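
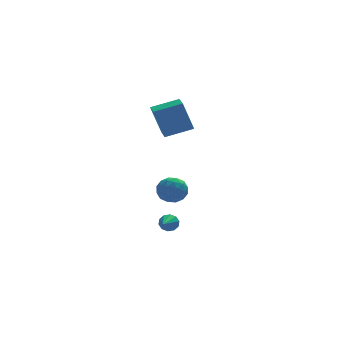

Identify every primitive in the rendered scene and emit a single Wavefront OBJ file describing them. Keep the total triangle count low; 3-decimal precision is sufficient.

v -2.624 -1.981 2.758
v -3.198 -1.834 4.574
v -2.518 -0.898 2.704
v -3.092 -0.751 4.52
v -1.068 -2.109 3.26
v -1.642 -1.962 5.076
v -0.962 -1.026 3.206
v -1.536 -0.879 5.022
v -2.88 -1.25 -1.612
v -2.215 -0.697 -1.314
v -2.005 -2.423 -1.386
v -1.34 -1.87 -1.088
v -2.099 -1.982 -0.59
v -2.639 -1.258 -0.729
v -1.581 -1.862 -1.971
v -2.121 -1.138 -2.11
v -1.412 -1.075 -1.536
v -1.732 -1.149 -0.683
v -2.488 -1.971 -2.017
v -2.808 -2.045 -1.164
v -2.624 -0.871 -1.483
v -1.596 -2.249 -1.217
v -2.042 -2.315 -0.924
v -1.651 -1.99 -0.749
v -2.874 -1.2 -1.139
v -2.483 -0.875 -0.964
v -2.414 -1.631 -0.538
v -1.737 -2.245 -1.736
v -1.346 -1.92 -1.561
v -2.569 -1.13 -1.951
v -2.178 -0.805 -1.776
v -1.806 -1.489 -2.162
v -1.761 -0.768 -1.439
v -1.247 -1.457 -1.306
v -1.389 -1.453 -1.825
v -1.707 -1.027 -1.907
v -1.949 -0.811 -0.937
v -1.435 -1.501 -0.804
v -1.881 -1.567 -0.511
v -2.199 -1.141 -0.593
v -1.478 -1.034 -1.067
v -2.785 -1.619 -1.896
v -2.271 -2.309 -1.763
v -2.021 -1.979 -2.107
v -2.339 -1.553 -2.189
v -2.973 -1.663 -1.394
v -2.459 -2.352 -1.261
v -2.513 -2.093 -0.793
v -2.831 -1.667 -0.875
v -2.742 -2.086 -1.633
v -2.622 -2.818 -3.198
v -2.416 -3.11 -3.642
v -3.258 -4.022 -2.702
v -2.179 -3.127 -3.382
v -2.112 -3.026 -3.051
v -2.24 -2.846 -2.776
v -2.513 -2.655 -2.663
v -2.828 -2.526 -2.754
v -3.064 -2.508 -3.015
v -3.131 -2.609 -3.346
v -3.004 -2.79 -3.62
v -2.731 -2.981 -3.734
f 2 4 1
f 5 2 1
f 1 4 3
f 3 5 1
f 2 8 4
f 6 2 5
f 6 8 2
f 4 8 3
f 7 5 3
f 3 8 7
f 7 6 5
f 8 6 7
f 9 46 25
f 46 20 49
f 25 49 14
f 46 49 25
f 9 25 21
f 25 14 26
f 21 26 10
f 25 26 21
f 9 21 30
f 21 10 31
f 30 31 16
f 21 31 30
f 9 30 42
f 30 16 45
f 42 45 19
f 30 45 42
f 9 42 46
f 42 19 50
f 46 50 20
f 42 50 46
f 10 26 37
f 26 14 40
f 37 40 18
f 26 40 37
f 14 49 27
f 49 20 48
f 27 48 13
f 49 48 27
f 20 50 47
f 50 19 43
f 47 43 11
f 50 43 47
f 19 45 44
f 45 16 32
f 44 32 15
f 45 32 44
f 16 31 36
f 31 10 33
f 36 33 17
f 31 33 36
f 12 38 24
f 38 18 39
f 24 39 13
f 38 39 24
f 12 24 22
f 24 13 23
f 22 23 11
f 24 23 22
f 12 22 29
f 22 11 28
f 29 28 15
f 22 28 29
f 12 29 34
f 29 15 35
f 34 35 17
f 29 35 34
f 12 34 38
f 34 17 41
f 38 41 18
f 34 41 38
f 13 39 27
f 39 18 40
f 27 40 14
f 39 40 27
f 11 23 47
f 23 13 48
f 47 48 20
f 23 48 47
f 15 28 44
f 28 11 43
f 44 43 19
f 28 43 44
f 17 35 36
f 35 15 32
f 36 32 16
f 35 32 36
f 18 41 37
f 41 17 33
f 37 33 10
f 41 33 37
f 52 51 54
f 52 54 53
f 54 51 55
f 54 55 53
f 55 51 56
f 55 56 53
f 56 51 57
f 56 57 53
f 57 51 58
f 57 58 53
f 58 51 59
f 58 59 53
f 59 51 60
f 59 60 53
f 60 51 61
f 60 61 53
f 61 51 62
f 61 62 53
f 62 51 52
f 62 52 53



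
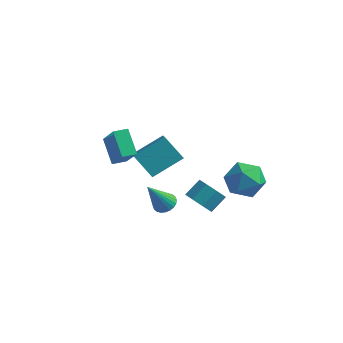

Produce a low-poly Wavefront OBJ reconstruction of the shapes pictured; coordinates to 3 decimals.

v -3.422 -1.377 2.383
v -2.435 -2.077 3.756
v -2.921 -0.741 2.347
v -1.933 -1.442 3.719
v -2.487 -2.178 1.301
v -1.499 -2.879 2.673
v -1.985 -1.543 1.264
v -0.998 -2.243 2.637
v 2.271 4.561 -1.997
v 3.338 4.036 -2.387
v 1.462 2.724 -1.733
v 2.529 2.199 -2.123
v 2.492 2.799 -1.026
v 2.992 3.934 -1.189
v 1.808 2.826 -2.931
v 2.308 3.961 -3.094
v 3.051 2.963 -2.964
v 3.474 2.947 -1.787
v 1.326 3.813 -2.333
v 1.749 3.797 -1.156
v 0.074 2.575 -4.265
v 0.955 2.277 -4.402
v 1.367 3.147 -3.653
v 0.486 3.445 -3.515
v 0.757 2.78 -4.877
v 1.168 3.65 -4.128
v 0.159 3.162 -4.994
v 0.57 4.033 -4.244
v -0.489 3.201 -4.683
v -0.077 4.071 -3.933
v -0.807 2.873 -4.127
v -0.395 3.743 -3.378
v -0.608 2.37 -3.652
v -0.197 3.24 -2.903
v -0.01 1.987 -3.536
v 0.401 2.858 -2.786
v 0.637 1.949 -3.847
v 1.049 2.819 -3.097
v -1.374 1.468 -3.994
v -0.715 1.238 -3.935
v -1.886 0.472 -2.146
v -0.7 1.476 -3.802
v -0.788 1.713 -3.699
v -0.965 1.913 -3.64
v -1.204 2.045 -3.636
v -1.469 2.089 -3.685
v -1.72 2.038 -3.782
v -1.917 1.901 -3.911
v -2.032 1.698 -4.052
v -2.047 1.459 -4.185
v -1.959 1.222 -4.288
v -1.783 1.023 -4.347
v -1.543 0.891 -4.352
v -1.279 0.847 -4.302
v -1.028 0.897 -4.205
v -0.83 1.034 -4.076
v -4.665 3.95 -2.807
v -3.898 2.692 -1.845
v -3.514 5.397 -1.831
v -2.747 4.138 -0.87
v -3.433 3.782 -4.01
v -2.666 2.523 -3.049
v -2.282 5.228 -3.035
v -1.515 3.97 -2.073
f 2 4 1
f 5 2 1
f 1 4 3
f 3 5 1
f 2 8 4
f 6 2 5
f 6 8 2
f 4 8 3
f 7 5 3
f 3 8 7
f 7 6 5
f 8 6 7
f 9 20 14
f 9 14 10
f 9 10 16
f 9 16 19
f 9 19 20
f 10 14 18
f 14 20 13
f 20 19 11
f 19 16 15
f 16 10 17
f 12 18 13
f 12 13 11
f 12 11 15
f 12 15 17
f 12 17 18
f 13 18 14
f 11 13 20
f 15 11 19
f 17 15 16
f 18 17 10
f 22 21 25
f 22 25 23
f 23 25 26
f 23 26 24
f 25 21 27
f 25 27 26
f 26 27 28
f 26 28 24
f 27 21 29
f 27 29 28
f 28 29 30
f 28 30 24
f 29 21 31
f 29 31 30
f 30 31 32
f 30 32 24
f 31 21 33
f 31 33 32
f 32 33 34
f 32 34 24
f 33 21 35
f 33 35 34
f 34 35 36
f 34 36 24
f 35 21 37
f 35 37 36
f 36 37 38
f 36 38 24
f 37 21 22
f 37 22 38
f 38 22 23
f 38 23 24
f 40 39 42
f 40 42 41
f 42 39 43
f 42 43 41
f 43 39 44
f 43 44 41
f 44 39 45
f 44 45 41
f 45 39 46
f 45 46 41
f 46 39 47
f 46 47 41
f 47 39 48
f 47 48 41
f 48 39 49
f 48 49 41
f 49 39 50
f 49 50 41
f 50 39 51
f 50 51 41
f 51 39 52
f 51 52 41
f 52 39 53
f 52 53 41
f 53 39 54
f 53 54 41
f 54 39 55
f 54 55 41
f 55 39 56
f 55 56 41
f 56 39 40
f 56 40 41
f 58 60 57
f 61 58 57
f 57 60 59
f 59 61 57
f 58 64 60
f 62 58 61
f 62 64 58
f 60 64 59
f 63 61 59
f 59 64 63
f 63 62 61
f 64 62 63



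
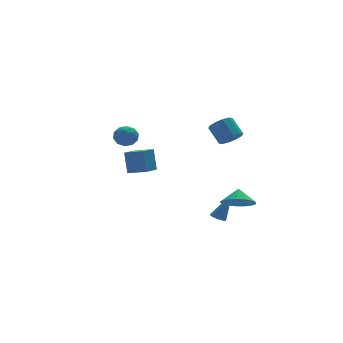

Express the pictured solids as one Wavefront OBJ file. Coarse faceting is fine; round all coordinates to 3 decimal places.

v 0.595 -3.91 3.397
v 0.931 -4.367 3.947
v 0.721 -3.407 4.873
v 0.385 -2.95 4.323
v 1.281 -4.094 3.743
v 1.071 -3.134 4.669
v 1.369 -3.751 3.408
v 1.159 -2.791 4.333
v 1.161 -3.468 3.068
v 0.951 -2.508 3.994
v 0.737 -3.354 2.854
v 0.527 -2.395 3.78
v 0.259 -3.453 2.847
v 0.049 -2.493 3.773
v -0.091 -3.726 3.051
v -0.301 -2.766 3.977
v -0.179 -4.069 3.387
v -0.389 -3.109 4.312
v 0.029 -4.352 3.726
v -0.181 -3.392 4.652
v 0.453 -4.465 3.94
v 0.243 -3.506 4.866
v 1.314 -3.506 -2.179
v 2.265 -3.385 -2.678
v 1.666 -2.894 -1.361
v 1.982 -2.989 -2.852
v 1.547 -2.712 -2.873
v 1.058 -2.616 -2.734
v 0.628 -2.724 -2.469
v 0.355 -3.011 -2.136
v 0.302 -3.412 -1.814
v 0.481 -3.834 -1.575
v 0.851 -4.181 -1.475
v 1.327 -4.373 -1.535
v 1.8 -4.367 -1.744
v 2.162 -4.163 -2.051
v 2.329 -3.809 -2.389
v 1.571 -0.444 -4.872
v 2.035 -0.322 -5.122
v 2.549 -0.416 -3.048
v 1.821 0.014 -5.013
v 1.461 0.083 -4.821
v 1.166 -0.157 -4.659
v 1.108 -0.565 -4.622
v 1.322 -0.901 -4.732
v 1.682 -0.97 -4.923
v 1.977 -0.73 -5.085
v -3.901 -2.01 0.823
v -3.837 -1.452 2.246
v -4.745 -1.164 0.53
v -4.681 -0.606 1.953
v -2.819 -1.074 0.407
v -2.755 -0.516 1.83
v -3.663 -0.228 0.114
v -3.599 0.33 1.537
v -3.503 3.49 1.61
v -2.988 4.142 1.596
v -2.512 2.698 1.164
v -1.997 3.35 1.15
v -2.263 3.045 1.876
v -2.874 3.535 2.152
v -2.626 3.305 0.608
v -3.237 3.795 0.884
v -2.446 4.027 0.977
v -2.221 3.867 1.76
v -3.279 2.973 1
v -3.054 2.813 1.783
v -3.332 3.886 1.642
v -2.168 2.954 1.118
v -2.324 2.776 1.545
v -2.021 3.159 1.537
v -3.265 3.529 1.969
v -2.963 3.912 1.96
v -2.537 3.268 2.125
v -2.537 2.928 0.8
v -2.235 3.311 0.791
v -3.479 3.681 1.223
v -3.176 4.064 1.215
v -2.963 3.572 0.635
v -2.711 4.201 1.27
v -2.129 3.736 1.008
v -2.498 3.709 0.689
v -2.858 3.997 0.851
v -2.579 4.107 1.73
v -1.997 3.641 1.468
v -2.153 3.463 1.895
v -2.512 3.75 2.057
v -2.26 4.04 1.367
v -3.503 3.199 1.292
v -2.921 2.733 1.03
v -2.988 3.09 0.703
v -3.347 3.377 0.865
v -3.371 3.104 1.752
v -2.789 2.639 1.49
v -2.642 2.843 1.909
v -3.002 3.131 2.071
v -3.24 2.8 1.393
f 2 1 5
f 2 5 3
f 3 5 6
f 3 6 4
f 5 1 7
f 5 7 6
f 6 7 8
f 6 8 4
f 7 1 9
f 7 9 8
f 8 9 10
f 8 10 4
f 9 1 11
f 9 11 10
f 10 11 12
f 10 12 4
f 11 1 13
f 11 13 12
f 12 13 14
f 12 14 4
f 13 1 15
f 13 15 14
f 14 15 16
f 14 16 4
f 15 1 17
f 15 17 16
f 16 17 18
f 16 18 4
f 17 1 19
f 17 19 18
f 18 19 20
f 18 20 4
f 19 1 21
f 19 21 20
f 20 21 22
f 20 22 4
f 21 1 2
f 21 2 22
f 22 2 3
f 22 3 4
f 24 23 26
f 24 26 25
f 26 23 27
f 26 27 25
f 27 23 28
f 27 28 25
f 28 23 29
f 28 29 25
f 29 23 30
f 29 30 25
f 30 23 31
f 30 31 25
f 31 23 32
f 31 32 25
f 32 23 33
f 32 33 25
f 33 23 34
f 33 34 25
f 34 23 35
f 34 35 25
f 35 23 36
f 35 36 25
f 36 23 37
f 36 37 25
f 37 23 24
f 37 24 25
f 39 38 41
f 39 41 40
f 41 38 42
f 41 42 40
f 42 38 43
f 42 43 40
f 43 38 44
f 43 44 40
f 44 38 45
f 44 45 40
f 45 38 46
f 45 46 40
f 46 38 47
f 46 47 40
f 47 38 39
f 47 39 40
f 49 51 48
f 52 49 48
f 48 51 50
f 50 52 48
f 49 55 51
f 53 49 52
f 53 55 49
f 51 55 50
f 54 52 50
f 50 55 54
f 54 53 52
f 55 53 54
f 56 93 72
f 93 67 96
f 72 96 61
f 93 96 72
f 56 72 68
f 72 61 73
f 68 73 57
f 72 73 68
f 56 68 77
f 68 57 78
f 77 78 63
f 68 78 77
f 56 77 89
f 77 63 92
f 89 92 66
f 77 92 89
f 56 89 93
f 89 66 97
f 93 97 67
f 89 97 93
f 57 73 84
f 73 61 87
f 84 87 65
f 73 87 84
f 61 96 74
f 96 67 95
f 74 95 60
f 96 95 74
f 67 97 94
f 97 66 90
f 94 90 58
f 97 90 94
f 66 92 91
f 92 63 79
f 91 79 62
f 92 79 91
f 63 78 83
f 78 57 80
f 83 80 64
f 78 80 83
f 59 85 71
f 85 65 86
f 71 86 60
f 85 86 71
f 59 71 69
f 71 60 70
f 69 70 58
f 71 70 69
f 59 69 76
f 69 58 75
f 76 75 62
f 69 75 76
f 59 76 81
f 76 62 82
f 81 82 64
f 76 82 81
f 59 81 85
f 81 64 88
f 85 88 65
f 81 88 85
f 60 86 74
f 86 65 87
f 74 87 61
f 86 87 74
f 58 70 94
f 70 60 95
f 94 95 67
f 70 95 94
f 62 75 91
f 75 58 90
f 91 90 66
f 75 90 91
f 64 82 83
f 82 62 79
f 83 79 63
f 82 79 83
f 65 88 84
f 88 64 80
f 84 80 57
f 88 80 84



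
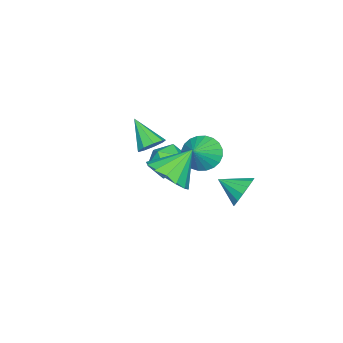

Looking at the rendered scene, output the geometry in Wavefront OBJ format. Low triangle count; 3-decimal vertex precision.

v -2.447 -0.56 -2.406
v -1.903 -0.851 -3.116
v -1.393 -0.52 -1.614
v -1.886 -0.487 -3.157
v -1.955 -0.134 -3.084
v -2.098 0.154 -2.908
v -2.295 0.333 -2.655
v -2.515 0.376 -2.365
v -2.724 0.277 -2.081
v -2.892 0.05 -1.846
v -2.992 -0.27 -1.697
v -3.009 -0.634 -1.656
v -2.94 -0.987 -1.729
v -2.797 -1.275 -1.905
v -2.6 -1.454 -2.158
v -2.38 -1.497 -2.448
v -2.17 -1.397 -2.732
v -2.003 -1.17 -2.966
v 3.007 0.269 -0.053
v 3.754 0.053 0.696
v 2.053 0.951 1.093
v 3.885 0.561 0.503
v 3.781 0.99 0.161
v 3.47 1.227 -0.238
v 3.034 1.207 -0.588
v 2.591 0.935 -0.795
v 2.26 0.485 -0.803
v 2.128 -0.023 -0.61
v 2.232 -0.453 -0.268
v 2.544 -0.689 0.131
v 2.979 -0.669 0.481
v 3.422 -0.397 0.688
v -0.899 2.027 -3.132
v -0.51 2.361 -2.454
v -0.821 0.873 -2.608
v -0.939 2.376 -2.358
v -1.357 2.297 -2.469
v -1.653 2.146 -2.758
v -1.746 1.963 -3.147
v -1.613 1.797 -3.532
v -1.288 1.693 -3.81
v -0.859 1.678 -3.906
v -0.441 1.757 -3.795
v -0.145 1.908 -3.506
v -0.051 2.091 -3.117
v -0.185 2.257 -2.732
v -2.763 -1.303 -3.063
v -1.866 -1.167 -3.455
v -2.434 -2.853 -2.845
v -1.537 -2.717 -3.237
v -1.756 -2.325 -2.356
v -1.96 -1.367 -2.491
v -2.34 -2.653 -3.809
v -2.544 -1.695 -3.944
v -1.604 -2.002 -3.915
v -1.244 -1.799 -3.018
v -3.056 -2.221 -3.282
v -2.696 -2.018 -2.385
v -1.083 -2.305 -1.574
v -0.46 -2.37 -1.308
v -1.657 -3.375 -0.486
v -0.69 -2.027 -1.093
v -1.104 -1.815 -1.103
v -1.508 -1.832 -1.333
v -1.713 -2.071 -1.676
v -1.623 -2.419 -1.971
v -1.281 -2.714 -2.08
v -0.846 -2.818 -1.953
v -0.522 -2.682 -1.648
f 2 1 4
f 2 4 3
f 4 1 5
f 4 5 3
f 5 1 6
f 5 6 3
f 6 1 7
f 6 7 3
f 7 1 8
f 7 8 3
f 8 1 9
f 8 9 3
f 9 1 10
f 9 10 3
f 10 1 11
f 10 11 3
f 11 1 12
f 11 12 3
f 12 1 13
f 12 13 3
f 13 1 14
f 13 14 3
f 14 1 15
f 14 15 3
f 15 1 16
f 15 16 3
f 16 1 17
f 16 17 3
f 17 1 18
f 17 18 3
f 18 1 2
f 18 2 3
f 20 19 22
f 20 22 21
f 22 19 23
f 22 23 21
f 23 19 24
f 23 24 21
f 24 19 25
f 24 25 21
f 25 19 26
f 25 26 21
f 26 19 27
f 26 27 21
f 27 19 28
f 27 28 21
f 28 19 29
f 28 29 21
f 29 19 30
f 29 30 21
f 30 19 31
f 30 31 21
f 31 19 32
f 31 32 21
f 32 19 20
f 32 20 21
f 34 33 36
f 34 36 35
f 36 33 37
f 36 37 35
f 37 33 38
f 37 38 35
f 38 33 39
f 38 39 35
f 39 33 40
f 39 40 35
f 40 33 41
f 40 41 35
f 41 33 42
f 41 42 35
f 42 33 43
f 42 43 35
f 43 33 44
f 43 44 35
f 44 33 45
f 44 45 35
f 45 33 46
f 45 46 35
f 46 33 34
f 46 34 35
f 47 58 52
f 47 52 48
f 47 48 54
f 47 54 57
f 47 57 58
f 48 52 56
f 52 58 51
f 58 57 49
f 57 54 53
f 54 48 55
f 50 56 51
f 50 51 49
f 50 49 53
f 50 53 55
f 50 55 56
f 51 56 52
f 49 51 58
f 53 49 57
f 55 53 54
f 56 55 48
f 60 59 62
f 60 62 61
f 62 59 63
f 62 63 61
f 63 59 64
f 63 64 61
f 64 59 65
f 64 65 61
f 65 59 66
f 65 66 61
f 66 59 67
f 66 67 61
f 67 59 68
f 67 68 61
f 68 59 69
f 68 69 61
f 69 59 60
f 69 60 61



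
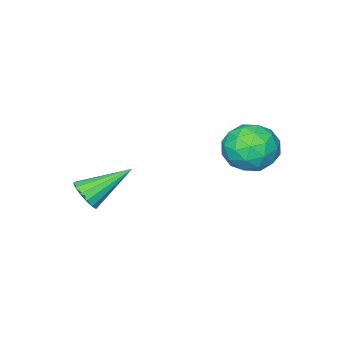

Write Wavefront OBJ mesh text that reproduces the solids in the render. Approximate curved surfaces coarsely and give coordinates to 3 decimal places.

v -1.531 1.24 -1.589
v -0.765 1.239 -0.681
v -0.975 -0.539 -2.059
v -0.209 -0.54 -1.151
v -1.379 -0.564 -0.942
v -1.722 0.536 -0.651
v -0.018 0.164 -2.089
v -0.361 1.264 -1.798
v 0.17 0.574 -0.99
v -0.671 0.124 -0.281
v -1.069 0.576 -2.459
v -1.91 0.126 -1.75
v -1.197 1.396 -1.094
v -0.543 -0.696 -1.646
v -1.231 -0.71 -1.523
v -0.78 -0.71 -0.99
v -1.759 0.982 -1.076
v -1.309 0.982 -0.542
v -1.67 -0.078 -0.696
v -0.431 -0.282 -2.198
v 0.019 -0.282 -1.664
v -0.96 1.41 -1.75
v -0.509 1.41 -1.217
v -0.07 0.778 -2.044
v -0.197 1.005 -0.741
v 0.13 -0.041 -1.018
v 0.242 0.373 -1.569
v 0.04 1.019 -1.398
v -0.691 0.74 -0.325
v -0.364 -0.306 -0.601
v -1.052 -0.32 -0.478
v -1.253 0.327 -0.307
v -0.141 0.349 -0.506
v -1.376 1.006 -2.139
v -1.049 -0.04 -2.415
v -0.487 0.373 -2.433
v -0.688 1.02 -2.262
v -1.87 0.741 -1.722
v -1.543 -0.305 -1.999
v -1.78 -0.319 -1.342
v -1.982 0.327 -1.171
v -1.599 0.351 -2.234
v 3.443 -4.175 -4.308
v 3.895 -4.204 -3.672
v 1.817 -3.325 -3.112
v 3.966 -3.841 -3.834
v 3.896 -3.568 -4.123
v 3.706 -3.457 -4.461
v 3.445 -3.538 -4.758
v 3.184 -3.791 -4.934
v 2.992 -4.146 -4.943
v 2.921 -4.509 -4.781
v 2.99 -4.782 -4.492
v 3.181 -4.893 -4.154
v 3.441 -4.812 -3.857
v 3.703 -4.56 -3.681
f 1 38 17
f 38 12 41
f 17 41 6
f 38 41 17
f 1 17 13
f 17 6 18
f 13 18 2
f 17 18 13
f 1 13 22
f 13 2 23
f 22 23 8
f 13 23 22
f 1 22 34
f 22 8 37
f 34 37 11
f 22 37 34
f 1 34 38
f 34 11 42
f 38 42 12
f 34 42 38
f 2 18 29
f 18 6 32
f 29 32 10
f 18 32 29
f 6 41 19
f 41 12 40
f 19 40 5
f 41 40 19
f 12 42 39
f 42 11 35
f 39 35 3
f 42 35 39
f 11 37 36
f 37 8 24
f 36 24 7
f 37 24 36
f 8 23 28
f 23 2 25
f 28 25 9
f 23 25 28
f 4 30 16
f 30 10 31
f 16 31 5
f 30 31 16
f 4 16 14
f 16 5 15
f 14 15 3
f 16 15 14
f 4 14 21
f 14 3 20
f 21 20 7
f 14 20 21
f 4 21 26
f 21 7 27
f 26 27 9
f 21 27 26
f 4 26 30
f 26 9 33
f 30 33 10
f 26 33 30
f 5 31 19
f 31 10 32
f 19 32 6
f 31 32 19
f 3 15 39
f 15 5 40
f 39 40 12
f 15 40 39
f 7 20 36
f 20 3 35
f 36 35 11
f 20 35 36
f 9 27 28
f 27 7 24
f 28 24 8
f 27 24 28
f 10 33 29
f 33 9 25
f 29 25 2
f 33 25 29
f 44 43 46
f 44 46 45
f 46 43 47
f 46 47 45
f 47 43 48
f 47 48 45
f 48 43 49
f 48 49 45
f 49 43 50
f 49 50 45
f 50 43 51
f 50 51 45
f 51 43 52
f 51 52 45
f 52 43 53
f 52 53 45
f 53 43 54
f 53 54 45
f 54 43 55
f 54 55 45
f 55 43 56
f 55 56 45
f 56 43 44
f 56 44 45



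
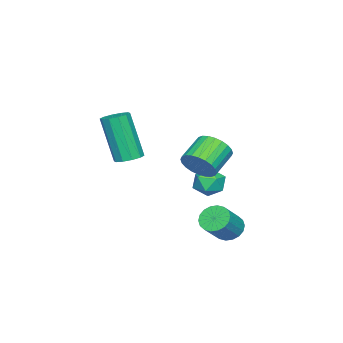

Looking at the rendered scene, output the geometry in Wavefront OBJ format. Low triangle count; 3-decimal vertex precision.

v 2.185 2.535 1.895
v 2.494 2.949 2.352
v 1.504 3.079 2.903
v 1.195 2.665 2.445
v 2.414 3.126 2.166
v 1.424 3.256 2.717
v 2.299 3.214 1.939
v 1.309 3.344 2.49
v 2.167 3.198 1.705
v 1.177 3.328 2.256
v 2.037 3.081 1.5
v 1.048 3.212 2.051
v 1.93 2.882 1.355
v 0.941 3.012 1.906
v 1.862 2.629 1.292
v 0.872 2.759 1.843
v 1.843 2.362 1.321
v 0.853 2.492 1.872
v 1.876 2.121 1.437
v 0.886 2.251 1.988
v 1.956 1.944 1.623
v 0.966 2.074 2.174
v 2.071 1.856 1.85
v 1.081 1.986 2.401
v 2.203 1.872 2.084
v 1.213 2.002 2.635
v 2.332 1.988 2.289
v 1.343 2.119 2.84
v 2.439 2.188 2.434
v 1.45 2.318 2.985
v 2.508 2.441 2.497
v 1.518 2.571 3.048
v 2.527 2.708 2.468
v 1.537 2.838 3.019
v 0.277 2.786 -1.848
v 0.536 2.371 -2.195
v 1.443 2.239 -1.359
v 1.183 2.654 -1.012
v 0.648 2.598 -2.28
v 1.554 2.466 -1.444
v 0.686 2.863 -2.28
v 1.593 2.73 -1.444
v 0.643 3.112 -2.194
v 1.55 2.979 -1.358
v 0.528 3.297 -2.039
v 1.434 3.164 -1.203
v 0.363 3.38 -1.847
v 1.269 3.247 -1.011
v 0.181 3.346 -1.655
v 1.087 3.213 -0.819
v 0.017 3.201 -1.501
v 0.924 3.069 -0.665
v -0.094 2.974 -1.416
v 0.812 2.842 -0.58
v -0.133 2.71 -1.416
v 0.774 2.577 -0.58
v -0.09 2.461 -1.502
v 0.817 2.328 -0.666
v 0.026 2.276 -1.657
v 0.932 2.143 -0.821
v 0.191 2.193 -1.849
v 1.097 2.06 -1.013
v 0.373 2.227 -2.041
v 1.279 2.094 -1.205
v -0.148 -1.368 0.52
v 0.341 -1.635 0.474
v 0.158 -2.3 2.394
v -0.332 -2.032 2.44
v 0.405 -1.316 0.591
v 0.222 -1.98 2.511
v 0.257 -1.016 0.68
v 0.074 -1.68 2.6
v -0.046 -0.851 0.709
v -0.229 -1.515 2.629
v -0.388 -0.883 0.665
v -0.571 -1.547 2.585
v -0.638 -1.1 0.566
v -0.821 -1.765 2.486
v -0.702 -1.42 0.449
v -0.885 -2.084 2.369
v -0.554 -1.72 0.36
v -0.737 -2.384 2.28
v -0.251 -1.885 0.331
v -0.434 -2.549 2.251
v 0.091 -1.853 0.375
v -0.092 -2.517 2.295
v -2.277 1.077 -0.893
v -1.95 0.794 -1.435
v -3.19 0.466 -1.125
v -2.863 0.183 -1.667
v -2.661 0.03 -1.021
v -2.097 0.408 -0.877
v -3.043 0.852 -1.683
v -2.479 1.23 -1.539
v -2.423 0.654 -1.923
v -2.187 0.146 -1.514
v -2.953 1.114 -1.046
v -2.717 0.606 -0.637
f 2 1 5
f 2 5 3
f 3 5 6
f 3 6 4
f 5 1 7
f 5 7 6
f 6 7 8
f 6 8 4
f 7 1 9
f 7 9 8
f 8 9 10
f 8 10 4
f 9 1 11
f 9 11 10
f 10 11 12
f 10 12 4
f 11 1 13
f 11 13 12
f 12 13 14
f 12 14 4
f 13 1 15
f 13 15 14
f 14 15 16
f 14 16 4
f 15 1 17
f 15 17 16
f 16 17 18
f 16 18 4
f 17 1 19
f 17 19 18
f 18 19 20
f 18 20 4
f 19 1 21
f 19 21 20
f 20 21 22
f 20 22 4
f 21 1 23
f 21 23 22
f 22 23 24
f 22 24 4
f 23 1 25
f 23 25 24
f 24 25 26
f 24 26 4
f 25 1 27
f 25 27 26
f 26 27 28
f 26 28 4
f 27 1 29
f 27 29 28
f 28 29 30
f 28 30 4
f 29 1 31
f 29 31 30
f 30 31 32
f 30 32 4
f 31 1 33
f 31 33 32
f 32 33 34
f 32 34 4
f 33 1 2
f 33 2 34
f 34 2 3
f 34 3 4
f 36 35 39
f 36 39 37
f 37 39 40
f 37 40 38
f 39 35 41
f 39 41 40
f 40 41 42
f 40 42 38
f 41 35 43
f 41 43 42
f 42 43 44
f 42 44 38
f 43 35 45
f 43 45 44
f 44 45 46
f 44 46 38
f 45 35 47
f 45 47 46
f 46 47 48
f 46 48 38
f 47 35 49
f 47 49 48
f 48 49 50
f 48 50 38
f 49 35 51
f 49 51 50
f 50 51 52
f 50 52 38
f 51 35 53
f 51 53 52
f 52 53 54
f 52 54 38
f 53 35 55
f 53 55 54
f 54 55 56
f 54 56 38
f 55 35 57
f 55 57 56
f 56 57 58
f 56 58 38
f 57 35 59
f 57 59 58
f 58 59 60
f 58 60 38
f 59 35 61
f 59 61 60
f 60 61 62
f 60 62 38
f 61 35 63
f 61 63 62
f 62 63 64
f 62 64 38
f 63 35 36
f 63 36 64
f 64 36 37
f 64 37 38
f 66 65 69
f 66 69 67
f 67 69 70
f 67 70 68
f 69 65 71
f 69 71 70
f 70 71 72
f 70 72 68
f 71 65 73
f 71 73 72
f 72 73 74
f 72 74 68
f 73 65 75
f 73 75 74
f 74 75 76
f 74 76 68
f 75 65 77
f 75 77 76
f 76 77 78
f 76 78 68
f 77 65 79
f 77 79 78
f 78 79 80
f 78 80 68
f 79 65 81
f 79 81 80
f 80 81 82
f 80 82 68
f 81 65 83
f 81 83 82
f 82 83 84
f 82 84 68
f 83 65 85
f 83 85 84
f 84 85 86
f 84 86 68
f 85 65 66
f 85 66 86
f 86 66 67
f 86 67 68
f 87 98 92
f 87 92 88
f 87 88 94
f 87 94 97
f 87 97 98
f 88 92 96
f 92 98 91
f 98 97 89
f 97 94 93
f 94 88 95
f 90 96 91
f 90 91 89
f 90 89 93
f 90 93 95
f 90 95 96
f 91 96 92
f 89 91 98
f 93 89 97
f 95 93 94
f 96 95 88



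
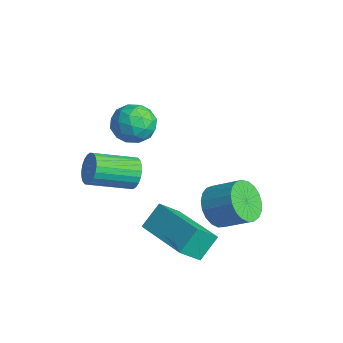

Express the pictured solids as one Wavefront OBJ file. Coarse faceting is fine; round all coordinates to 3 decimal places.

v -0.112 1.285 0.251
v 0.105 1.028 -0.328
v -0.192 -0.522 0.249
v -0.408 -0.265 0.829
v 0.327 1.037 -0.19
v 0.03 -0.513 0.387
v 0.482 1.083 0.015
v 0.185 -0.466 0.592
v 0.547 1.161 0.256
v 0.25 -0.389 0.833
v 0.511 1.257 0.497
v 0.215 -0.293 1.074
v 0.381 1.358 0.7
v 0.084 -0.192 1.277
v 0.176 1.447 0.835
v -0.121 -0.103 1.412
v -0.073 1.512 0.881
v -0.37 -0.038 1.458
v -0.328 1.542 0.831
v -0.625 -0.008 1.408
v -0.55 1.533 0.693
v -0.847 -0.017 1.27
v -0.705 1.486 0.488
v -1.002 -0.063 1.065
v -0.77 1.409 0.247
v -1.067 -0.141 0.824
v -0.735 1.313 0.006
v -1.031 -0.237 0.583
v -0.604 1.212 -0.197
v -0.901 -0.338 0.38
v -0.399 1.123 -0.332
v -0.696 -0.427 0.245
v -0.15 1.058 -0.378
v -0.447 -0.492 0.199
v 2.582 3.107 -0.195
v 2.92 3.416 -0.923
v 3.736 4.102 -0.252
v 3.398 3.793 0.475
v 2.662 3.655 -0.854
v 3.479 4.341 -0.183
v 2.391 3.798 -0.67
v 3.208 4.484 0.001
v 2.153 3.822 -0.405
v 2.969 4.508 0.266
v 1.989 3.723 -0.103
v 2.805 4.409 0.568
v 1.927 3.517 0.183
v 2.744 4.203 0.854
v 1.978 3.24 0.403
v 2.795 3.926 1.074
v 2.134 2.94 0.52
v 2.951 3.626 1.191
v 2.368 2.669 0.513
v 3.184 3.355 1.184
v 2.638 2.474 0.384
v 3.455 3.16 1.055
v 2.898 2.388 0.154
v 3.715 3.074 0.825
v 3.104 2.427 -0.136
v 3.921 3.112 0.535
v 3.219 2.583 -0.436
v 4.036 3.269 0.235
v 3.225 2.83 -0.695
v 4.041 3.516 -0.024
v 3.118 3.124 -0.867
v 3.935 3.81 -0.196
v 2.395 0.404 -0.377
v 2.206 1.139 0.405
v 2.331 1.188 -1.13
v 2.142 1.924 -0.348
v 4.538 0.756 -0.192
v 4.349 1.492 0.59
v 4.474 1.541 -0.945
v 4.285 2.276 -0.163
v 0.788 1.645 3.614
v 1.422 1.287 4.036
v 0.298 0.413 3.304
v 0.932 0.055 3.726
v 0.334 0.475 4.142
v 0.637 1.237 4.334
v 1.083 0.463 3.006
v 1.386 1.225 3.198
v 1.604 0.557 3.66
v 1.141 0.564 4.362
v 0.579 1.136 2.978
v 0.116 1.143 3.68
v 1.148 1.574 3.852
v 0.572 0.126 3.488
v 0.221 0.373 3.733
v 0.593 0.163 3.981
v 0.686 1.544 4.027
v 1.059 1.334 4.275
v 0.42 0.857 4.338
v 0.661 0.366 3.065
v 1.034 0.156 3.313
v 1.127 1.537 3.359
v 1.499 1.327 3.607
v 1.3 0.843 3.002
v 1.628 0.934 3.879
v 1.34 0.21 3.697
v 1.429 0.45 3.274
v 1.607 0.898 3.386
v 1.355 0.939 4.292
v 1.068 0.215 4.11
v 0.716 0.462 4.355
v 0.894 0.909 4.467
v 1.463 0.51 4.071
v 0.652 1.485 3.23
v 0.365 0.761 3.048
v 0.826 0.791 2.873
v 1.004 1.238 2.985
v 0.38 1.49 3.643
v 0.092 0.766 3.461
v 0.113 0.802 3.954
v 0.291 1.25 4.066
v 0.257 1.19 3.269
f 2 1 5
f 2 5 3
f 3 5 6
f 3 6 4
f 5 1 7
f 5 7 6
f 6 7 8
f 6 8 4
f 7 1 9
f 7 9 8
f 8 9 10
f 8 10 4
f 9 1 11
f 9 11 10
f 10 11 12
f 10 12 4
f 11 1 13
f 11 13 12
f 12 13 14
f 12 14 4
f 13 1 15
f 13 15 14
f 14 15 16
f 14 16 4
f 15 1 17
f 15 17 16
f 16 17 18
f 16 18 4
f 17 1 19
f 17 19 18
f 18 19 20
f 18 20 4
f 19 1 21
f 19 21 20
f 20 21 22
f 20 22 4
f 21 1 23
f 21 23 22
f 22 23 24
f 22 24 4
f 23 1 25
f 23 25 24
f 24 25 26
f 24 26 4
f 25 1 27
f 25 27 26
f 26 27 28
f 26 28 4
f 27 1 29
f 27 29 28
f 28 29 30
f 28 30 4
f 29 1 31
f 29 31 30
f 30 31 32
f 30 32 4
f 31 1 33
f 31 33 32
f 32 33 34
f 32 34 4
f 33 1 2
f 33 2 34
f 34 2 3
f 34 3 4
f 36 35 39
f 36 39 37
f 37 39 40
f 37 40 38
f 39 35 41
f 39 41 40
f 40 41 42
f 40 42 38
f 41 35 43
f 41 43 42
f 42 43 44
f 42 44 38
f 43 35 45
f 43 45 44
f 44 45 46
f 44 46 38
f 45 35 47
f 45 47 46
f 46 47 48
f 46 48 38
f 47 35 49
f 47 49 48
f 48 49 50
f 48 50 38
f 49 35 51
f 49 51 50
f 50 51 52
f 50 52 38
f 51 35 53
f 51 53 52
f 52 53 54
f 52 54 38
f 53 35 55
f 53 55 54
f 54 55 56
f 54 56 38
f 55 35 57
f 55 57 56
f 56 57 58
f 56 58 38
f 57 35 59
f 57 59 58
f 58 59 60
f 58 60 38
f 59 35 61
f 59 61 60
f 60 61 62
f 60 62 38
f 61 35 63
f 61 63 62
f 62 63 64
f 62 64 38
f 63 35 65
f 63 65 64
f 64 65 66
f 64 66 38
f 65 35 36
f 65 36 66
f 66 36 37
f 66 37 38
f 68 70 67
f 71 68 67
f 67 70 69
f 69 71 67
f 68 74 70
f 72 68 71
f 72 74 68
f 70 74 69
f 73 71 69
f 69 74 73
f 73 72 71
f 74 72 73
f 75 112 91
f 112 86 115
f 91 115 80
f 112 115 91
f 75 91 87
f 91 80 92
f 87 92 76
f 91 92 87
f 75 87 96
f 87 76 97
f 96 97 82
f 87 97 96
f 75 96 108
f 96 82 111
f 108 111 85
f 96 111 108
f 75 108 112
f 108 85 116
f 112 116 86
f 108 116 112
f 76 92 103
f 92 80 106
f 103 106 84
f 92 106 103
f 80 115 93
f 115 86 114
f 93 114 79
f 115 114 93
f 86 116 113
f 116 85 109
f 113 109 77
f 116 109 113
f 85 111 110
f 111 82 98
f 110 98 81
f 111 98 110
f 82 97 102
f 97 76 99
f 102 99 83
f 97 99 102
f 78 104 90
f 104 84 105
f 90 105 79
f 104 105 90
f 78 90 88
f 90 79 89
f 88 89 77
f 90 89 88
f 78 88 95
f 88 77 94
f 95 94 81
f 88 94 95
f 78 95 100
f 95 81 101
f 100 101 83
f 95 101 100
f 78 100 104
f 100 83 107
f 104 107 84
f 100 107 104
f 79 105 93
f 105 84 106
f 93 106 80
f 105 106 93
f 77 89 113
f 89 79 114
f 113 114 86
f 89 114 113
f 81 94 110
f 94 77 109
f 110 109 85
f 94 109 110
f 83 101 102
f 101 81 98
f 102 98 82
f 101 98 102
f 84 107 103
f 107 83 99
f 103 99 76
f 107 99 103



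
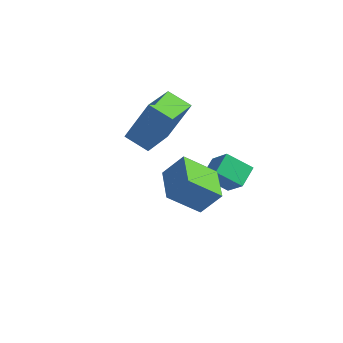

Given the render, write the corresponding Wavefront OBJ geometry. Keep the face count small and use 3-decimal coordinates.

v 2.45 -1.381 -1.328
v 2.36 -0.552 -0.895
v 1.606 -1.022 -2.191
v 1.516 -0.192 -1.758
v 3.304 -0.948 -1.982
v 3.214 -0.118 -1.549
v 2.46 -0.588 -2.845
v 2.37 0.241 -2.412
v -1.244 -1.754 -0.761
v -0.515 -1.281 0.974
v -1.539 -0.131 -1.079
v -0.81 0.342 0.655
v -0.27 -1.662 -1.195
v 0.459 -1.189 0.539
v -0.565 -0.039 -1.514
v 0.164 0.434 0.221
v 2.919 -5.031 -0.095
v 3.515 -4.628 0.763
v 1.974 -3.94 0.049
v 2.571 -3.537 0.907
v 3.729 -4.203 -1.047
v 4.326 -3.8 -0.189
v 2.785 -3.112 -0.903
v 3.381 -2.709 -0.045
f 2 4 1
f 5 2 1
f 1 4 3
f 3 5 1
f 2 8 4
f 6 2 5
f 6 8 2
f 4 8 3
f 7 5 3
f 3 8 7
f 7 6 5
f 8 6 7
f 10 12 9
f 13 10 9
f 9 12 11
f 11 13 9
f 10 16 12
f 14 10 13
f 14 16 10
f 12 16 11
f 15 13 11
f 11 16 15
f 15 14 13
f 16 14 15
f 18 20 17
f 21 18 17
f 17 20 19
f 19 21 17
f 18 24 20
f 22 18 21
f 22 24 18
f 20 24 19
f 23 21 19
f 19 24 23
f 23 22 21
f 24 22 23



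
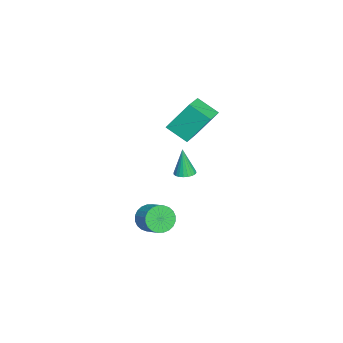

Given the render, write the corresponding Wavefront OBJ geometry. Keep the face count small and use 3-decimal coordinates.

v -2.111 0.182 1.225
v -2.53 -1.047 2.054
v -2.344 1.448 2.985
v -2.764 0.219 3.813
v -0.456 -0.099 1.647
v -0.876 -1.328 2.475
v -0.69 1.167 3.406
v -1.109 -0.062 4.235
v 0.391 -2.058 -4.179
v 1.05 -2.447 -4.725
v 1.968 -1.73 -4.127
v 1.309 -1.342 -3.581
v 0.953 -2.156 -4.926
v 1.872 -1.439 -4.328
v 0.771 -1.85 -5.013
v 1.69 -1.133 -4.415
v 0.531 -1.575 -4.973
v 1.449 -0.858 -4.375
v 0.269 -1.374 -4.812
v 1.188 -0.658 -4.214
v 0.026 -1.278 -4.555
v 0.945 -0.561 -3.957
v -0.161 -1.3 -4.241
v 0.758 -0.583 -3.642
v -0.265 -1.438 -3.917
v 0.654 -0.721 -3.319
v -0.268 -1.67 -3.633
v 0.65 -0.953 -3.035
v -0.172 -1.961 -3.432
v 0.747 -1.244 -2.834
v 0.01 -2.267 -3.345
v 0.929 -1.55 -2.747
v 0.251 -2.542 -3.385
v 1.169 -1.825 -2.787
v 0.512 -2.742 -3.546
v 1.431 -2.026 -2.948
v 0.755 -2.839 -3.803
v 1.674 -2.122 -3.205
v 0.942 -2.817 -4.118
v 1.861 -2.1 -3.519
v 1.046 -2.679 -4.441
v 1.965 -1.962 -3.843
v 0.235 -0.128 -0.421
v 0.681 0.308 -0.333
v 0.045 -0.292 1.341
v 0.478 0.447 -0.341
v 0.239 0.499 -0.362
v -0.001 0.455 -0.392
v -0.205 0.322 -0.427
v -0.342 0.121 -0.46
v -0.391 -0.118 -0.488
v -0.345 -0.359 -0.505
v -0.211 -0.565 -0.51
v -0.008 -0.704 -0.501
v 0.231 -0.755 -0.48
v 0.471 -0.712 -0.45
v 0.675 -0.579 -0.416
v 0.812 -0.378 -0.382
v 0.861 -0.138 -0.355
v 0.815 0.103 -0.337
f 2 4 1
f 5 2 1
f 1 4 3
f 3 5 1
f 2 8 4
f 6 2 5
f 6 8 2
f 4 8 3
f 7 5 3
f 3 8 7
f 7 6 5
f 8 6 7
f 10 9 13
f 10 13 11
f 11 13 14
f 11 14 12
f 13 9 15
f 13 15 14
f 14 15 16
f 14 16 12
f 15 9 17
f 15 17 16
f 16 17 18
f 16 18 12
f 17 9 19
f 17 19 18
f 18 19 20
f 18 20 12
f 19 9 21
f 19 21 20
f 20 21 22
f 20 22 12
f 21 9 23
f 21 23 22
f 22 23 24
f 22 24 12
f 23 9 25
f 23 25 24
f 24 25 26
f 24 26 12
f 25 9 27
f 25 27 26
f 26 27 28
f 26 28 12
f 27 9 29
f 27 29 28
f 28 29 30
f 28 30 12
f 29 9 31
f 29 31 30
f 30 31 32
f 30 32 12
f 31 9 33
f 31 33 32
f 32 33 34
f 32 34 12
f 33 9 35
f 33 35 34
f 34 35 36
f 34 36 12
f 35 9 37
f 35 37 36
f 36 37 38
f 36 38 12
f 37 9 39
f 37 39 38
f 38 39 40
f 38 40 12
f 39 9 41
f 39 41 40
f 40 41 42
f 40 42 12
f 41 9 10
f 41 10 42
f 42 10 11
f 42 11 12
f 44 43 46
f 44 46 45
f 46 43 47
f 46 47 45
f 47 43 48
f 47 48 45
f 48 43 49
f 48 49 45
f 49 43 50
f 49 50 45
f 50 43 51
f 50 51 45
f 51 43 52
f 51 52 45
f 52 43 53
f 52 53 45
f 53 43 54
f 53 54 45
f 54 43 55
f 54 55 45
f 55 43 56
f 55 56 45
f 56 43 57
f 56 57 45
f 57 43 58
f 57 58 45
f 58 43 59
f 58 59 45
f 59 43 60
f 59 60 45
f 60 43 44
f 60 44 45



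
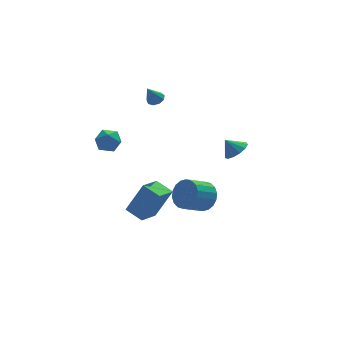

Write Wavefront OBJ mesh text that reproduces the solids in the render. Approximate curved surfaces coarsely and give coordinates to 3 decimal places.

v 2.776 -0.627 0.749
v 3.468 -0.399 1.149
v 2.204 -0.293 1.551
v 3.332 -0.028 0.898
v 3.021 0.152 0.6
v 2.631 0.086 0.349
v 2.288 -0.207 0.226
v 2.1 -0.633 0.268
v 2.127 -1.057 0.464
v 2.36 -1.344 0.75
v 2.725 -1.404 1.036
v 3.107 -1.217 1.231
v 3.383 -0.842 1.273
v -4.303 3.402 0.646
v -3.698 3.097 0.08
v -3.942 2.383 1.58
v -3.337 2.078 1.014
v -3.22 2.861 1.406
v -3.443 3.491 0.828
v -4.197 1.989 0.832
v -4.42 2.619 0.254
v -3.632 2.224 0.194
v -3.029 2.762 0.549
v -4.611 2.718 1.111
v -4.008 3.256 1.466
v -0.68 3.61 3.241
v -0.176 3.517 3.489
v -1.26 3.39 4.339
v -0.27 3.895 3.515
v -0.556 4.139 3.413
v -0.901 4.135 3.23
v -1.142 3.886 3.053
v -1.168 3.507 2.964
v -0.965 3.177 3.004
v -0.629 3.049 3.156
v -0.318 3.183 3.347
v -4.446 -2.822 -1.215
v -3.47 -2.945 0.651
v -3.375 -1.865 -1.712
v -2.399 -1.988 0.154
v -3.801 -3.752 -1.614
v -2.825 -3.875 0.252
v -2.73 -2.795 -2.111
v -1.754 -2.918 -0.245
v 1.562 1.397 -4.279
v 2.124 0.729 -3.678
v 0.8 0.314 -2.901
v 0.238 0.983 -3.501
v 2.142 1.131 -3.433
v 0.818 0.716 -2.655
v 2.045 1.586 -3.354
v 0.722 1.171 -2.577
v 1.853 2.004 -3.459
v 0.529 1.589 -2.682
v 1.603 2.301 -3.726
v 0.279 1.886 -2.949
v 1.345 2.42 -4.103
v 0.021 2.005 -3.326
v 1.129 2.336 -4.514
v -0.194 1.921 -3.737
v 1 2.066 -4.879
v -0.324 1.651 -4.102
v 0.982 1.664 -5.125
v -0.342 1.249 -4.347
v 1.078 1.209 -5.203
v -0.245 0.794 -4.426
v 1.271 0.791 -5.098
v -0.053 0.376 -4.321
v 1.521 0.494 -4.831
v 0.197 0.079 -4.054
v 1.779 0.375 -4.454
v 0.455 -0.04 -3.677
v 1.994 0.459 -4.043
v 0.671 0.044 -3.266
f 2 1 4
f 2 4 3
f 4 1 5
f 4 5 3
f 5 1 6
f 5 6 3
f 6 1 7
f 6 7 3
f 7 1 8
f 7 8 3
f 8 1 9
f 8 9 3
f 9 1 10
f 9 10 3
f 10 1 11
f 10 11 3
f 11 1 12
f 11 12 3
f 12 1 13
f 12 13 3
f 13 1 2
f 13 2 3
f 14 25 19
f 14 19 15
f 14 15 21
f 14 21 24
f 14 24 25
f 15 19 23
f 19 25 18
f 25 24 16
f 24 21 20
f 21 15 22
f 17 23 18
f 17 18 16
f 17 16 20
f 17 20 22
f 17 22 23
f 18 23 19
f 16 18 25
f 20 16 24
f 22 20 21
f 23 22 15
f 27 26 29
f 27 29 28
f 29 26 30
f 29 30 28
f 30 26 31
f 30 31 28
f 31 26 32
f 31 32 28
f 32 26 33
f 32 33 28
f 33 26 34
f 33 34 28
f 34 26 35
f 34 35 28
f 35 26 36
f 35 36 28
f 36 26 27
f 36 27 28
f 38 40 37
f 41 38 37
f 37 40 39
f 39 41 37
f 38 44 40
f 42 38 41
f 42 44 38
f 40 44 39
f 43 41 39
f 39 44 43
f 43 42 41
f 44 42 43
f 46 45 49
f 46 49 47
f 47 49 50
f 47 50 48
f 49 45 51
f 49 51 50
f 50 51 52
f 50 52 48
f 51 45 53
f 51 53 52
f 52 53 54
f 52 54 48
f 53 45 55
f 53 55 54
f 54 55 56
f 54 56 48
f 55 45 57
f 55 57 56
f 56 57 58
f 56 58 48
f 57 45 59
f 57 59 58
f 58 59 60
f 58 60 48
f 59 45 61
f 59 61 60
f 60 61 62
f 60 62 48
f 61 45 63
f 61 63 62
f 62 63 64
f 62 64 48
f 63 45 65
f 63 65 64
f 64 65 66
f 64 66 48
f 65 45 67
f 65 67 66
f 66 67 68
f 66 68 48
f 67 45 69
f 67 69 68
f 68 69 70
f 68 70 48
f 69 45 71
f 69 71 70
f 70 71 72
f 70 72 48
f 71 45 73
f 71 73 72
f 72 73 74
f 72 74 48
f 73 45 46
f 73 46 74
f 74 46 47
f 74 47 48



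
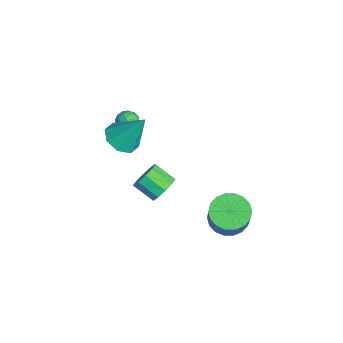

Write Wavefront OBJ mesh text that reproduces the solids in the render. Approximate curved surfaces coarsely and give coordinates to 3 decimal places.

v 2.591 2.709 -4.268
v 3.139 1.939 -4.702
v 4.317 1.742 -2.867
v 3.769 2.511 -2.432
v 3.382 2.316 -4.817
v 4.56 2.118 -2.982
v 3.468 2.771 -4.824
v 4.646 2.573 -2.988
v 3.38 3.213 -4.72
v 4.558 3.016 -2.884
v 3.136 3.556 -4.527
v 4.314 3.358 -2.691
v 2.784 3.731 -4.282
v 3.962 3.533 -2.446
v 2.394 3.703 -4.035
v 3.572 3.505 -2.199
v 2.043 3.478 -3.833
v 3.221 3.281 -1.998
v 1.8 3.102 -3.718
v 2.978 2.904 -1.883
v 1.714 2.647 -3.712
v 2.892 2.449 -1.876
v 1.802 2.204 -3.816
v 2.98 2.007 -1.98
v 2.046 1.862 -4.009
v 3.224 1.664 -2.173
v 2.398 1.687 -4.254
v 3.576 1.489 -2.418
v 2.788 1.715 -4.501
v 3.966 1.517 -2.665
v -0.939 -1.903 -0.392
v -0.069 -1.613 -0.816
v -0.441 -0.817 1.372
v -0.646 -1.118 -0.957
v -1.395 -1.084 -0.767
v -1.876 -1.529 -0.358
v -1.808 -2.193 0.032
v -1.231 -2.687 0.173
v -0.482 -2.722 -0.016
v -0.001 -2.277 -0.426
v 0.931 -0.167 -3.097
v 1.547 -0.212 -2.514
v 0.845 -1.059 -1.839
v 0.229 -1.013 -2.423
v 1.218 0.172 -2.373
v 0.516 -0.674 -1.698
v 0.78 0.428 -2.509
v 0.078 -0.419 -1.834
v 0.399 0.456 -2.869
v -0.303 -0.391 -2.195
v 0.221 0.246 -3.317
v -0.481 -0.6 -2.643
v 0.315 -0.121 -3.681
v -0.387 -0.968 -3.006
v 0.644 -0.506 -3.822
v -0.058 -1.352 -3.147
v 1.082 -0.761 -3.686
v 0.38 -1.608 -3.011
v 1.463 -0.789 -3.325
v 0.761 -1.636 -2.651
v 1.641 -0.58 -2.877
v 0.939 -1.426 -2.203
v -2.747 -0.874 -1.461
v -2.403 -0.999 -0.922
v -3.457 -1.601 -1.178
v -3.113 -1.726 -0.639
v -3.423 -1.157 -0.703
v -2.985 -0.707 -0.877
v -2.875 -1.893 -1.223
v -2.437 -1.443 -1.397
v -2.483 -1.629 -0.774
v -2.821 -1.174 -0.453
v -3.039 -1.426 -1.647
v -3.377 -0.971 -1.326
v -2.513 -0.872 -1.216
v -3.347 -1.728 -0.884
v -3.529 -1.393 -0.921
v -3.327 -1.466 -0.604
v -2.855 -0.701 -1.19
v -2.653 -0.775 -0.873
v -3.252 -0.867 -0.744
v -3.207 -1.825 -1.227
v -3.005 -1.899 -0.91
v -2.533 -1.134 -1.496
v -2.331 -1.207 -1.179
v -2.608 -1.733 -1.356
v -2.358 -1.316 -0.812
v -2.775 -1.744 -0.646
v -2.635 -1.842 -0.989
v -2.377 -1.578 -1.092
v -2.557 -1.049 -0.623
v -2.974 -1.477 -0.457
v -3.156 -1.142 -0.495
v -2.898 -0.877 -0.597
v -2.603 -1.419 -0.537
v -2.886 -1.123 -1.643
v -3.303 -1.551 -1.477
v -2.962 -1.723 -1.503
v -2.704 -1.458 -1.605
v -3.085 -0.856 -1.454
v -3.502 -1.284 -1.288
v -3.483 -1.022 -1.008
v -3.225 -0.758 -1.111
v -3.257 -1.181 -1.563
f 2 1 5
f 2 5 3
f 3 5 6
f 3 6 4
f 5 1 7
f 5 7 6
f 6 7 8
f 6 8 4
f 7 1 9
f 7 9 8
f 8 9 10
f 8 10 4
f 9 1 11
f 9 11 10
f 10 11 12
f 10 12 4
f 11 1 13
f 11 13 12
f 12 13 14
f 12 14 4
f 13 1 15
f 13 15 14
f 14 15 16
f 14 16 4
f 15 1 17
f 15 17 16
f 16 17 18
f 16 18 4
f 17 1 19
f 17 19 18
f 18 19 20
f 18 20 4
f 19 1 21
f 19 21 20
f 20 21 22
f 20 22 4
f 21 1 23
f 21 23 22
f 22 23 24
f 22 24 4
f 23 1 25
f 23 25 24
f 24 25 26
f 24 26 4
f 25 1 27
f 25 27 26
f 26 27 28
f 26 28 4
f 27 1 29
f 27 29 28
f 28 29 30
f 28 30 4
f 29 1 2
f 29 2 30
f 30 2 3
f 30 3 4
f 32 31 34
f 32 34 33
f 34 31 35
f 34 35 33
f 35 31 36
f 35 36 33
f 36 31 37
f 36 37 33
f 37 31 38
f 37 38 33
f 38 31 39
f 38 39 33
f 39 31 40
f 39 40 33
f 40 31 32
f 40 32 33
f 42 41 45
f 42 45 43
f 43 45 46
f 43 46 44
f 45 41 47
f 45 47 46
f 46 47 48
f 46 48 44
f 47 41 49
f 47 49 48
f 48 49 50
f 48 50 44
f 49 41 51
f 49 51 50
f 50 51 52
f 50 52 44
f 51 41 53
f 51 53 52
f 52 53 54
f 52 54 44
f 53 41 55
f 53 55 54
f 54 55 56
f 54 56 44
f 55 41 57
f 55 57 56
f 56 57 58
f 56 58 44
f 57 41 59
f 57 59 58
f 58 59 60
f 58 60 44
f 59 41 61
f 59 61 60
f 60 61 62
f 60 62 44
f 61 41 42
f 61 42 62
f 62 42 43
f 62 43 44
f 63 100 79
f 100 74 103
f 79 103 68
f 100 103 79
f 63 79 75
f 79 68 80
f 75 80 64
f 79 80 75
f 63 75 84
f 75 64 85
f 84 85 70
f 75 85 84
f 63 84 96
f 84 70 99
f 96 99 73
f 84 99 96
f 63 96 100
f 96 73 104
f 100 104 74
f 96 104 100
f 64 80 91
f 80 68 94
f 91 94 72
f 80 94 91
f 68 103 81
f 103 74 102
f 81 102 67
f 103 102 81
f 74 104 101
f 104 73 97
f 101 97 65
f 104 97 101
f 73 99 98
f 99 70 86
f 98 86 69
f 99 86 98
f 70 85 90
f 85 64 87
f 90 87 71
f 85 87 90
f 66 92 78
f 92 72 93
f 78 93 67
f 92 93 78
f 66 78 76
f 78 67 77
f 76 77 65
f 78 77 76
f 66 76 83
f 76 65 82
f 83 82 69
f 76 82 83
f 66 83 88
f 83 69 89
f 88 89 71
f 83 89 88
f 66 88 92
f 88 71 95
f 92 95 72
f 88 95 92
f 67 93 81
f 93 72 94
f 81 94 68
f 93 94 81
f 65 77 101
f 77 67 102
f 101 102 74
f 77 102 101
f 69 82 98
f 82 65 97
f 98 97 73
f 82 97 98
f 71 89 90
f 89 69 86
f 90 86 70
f 89 86 90
f 72 95 91
f 95 71 87
f 91 87 64
f 95 87 91



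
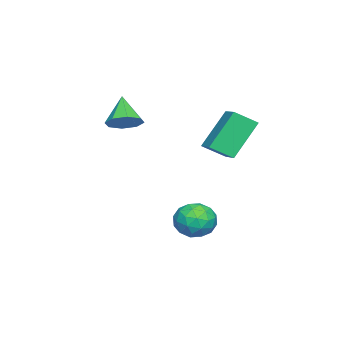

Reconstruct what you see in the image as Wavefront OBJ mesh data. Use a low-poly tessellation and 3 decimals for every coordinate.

v -0.99 -0.621 0.984
v -0.449 -0.825 1.301
v -1.69 -0.999 1.936
v -0.565 -0.345 1.407
v -0.93 -0.027 1.265
v -1.331 -0.056 0.959
v -1.532 -0.416 0.667
v -1.416 -0.897 0.562
v -1.05 -1.215 0.704
v -0.65 -1.186 1.01
v -0.066 2.541 -2.843
v 0.544 2.981 -2.933
v 0.536 1.879 -2.007
v 1.146 2.319 -2.097
v 0.523 2.598 -1.77
v 0.151 3.007 -2.287
v 0.929 1.853 -2.653
v 0.557 2.262 -3.17
v 1.159 2.555 -2.816
v 0.908 3.016 -2.27
v 0.172 1.844 -2.67
v -0.079 2.305 -2.124
v 0.186 2.819 -2.961
v 0.894 2.041 -1.979
v 0.528 2.205 -1.786
v 0.886 2.463 -1.84
v -0.045 2.835 -2.581
v 0.313 3.093 -2.635
v 0.301 2.868 -1.951
v 0.767 1.767 -2.305
v 1.125 2.025 -2.359
v 0.194 2.397 -3.1
v 0.552 2.655 -3.154
v 0.779 1.992 -2.989
v 0.906 2.828 -2.946
v 1.26 2.438 -2.454
v 1.132 2.164 -2.781
v 0.914 2.405 -3.085
v 0.758 3.098 -2.625
v 1.112 2.709 -2.134
v 0.746 2.873 -1.941
v 0.527 3.114 -2.245
v 1.12 2.848 -2.556
v -0.032 2.151 -2.806
v 0.322 1.762 -2.315
v 0.553 1.746 -2.695
v 0.334 1.987 -2.999
v -0.18 2.422 -2.486
v 0.174 2.032 -1.994
v 0.166 2.455 -1.855
v -0.052 2.696 -2.159
v -0.04 2.012 -2.384
v -0.123 2.384 0.577
v -0.935 2.916 1.911
v -0.451 3.095 0.094
v -1.263 3.627 1.428
v 0.703 2.953 0.852
v -0.109 3.485 2.186
v 0.375 3.664 0.369
v -0.437 4.196 1.703
f 2 1 4
f 2 4 3
f 4 1 5
f 4 5 3
f 5 1 6
f 5 6 3
f 6 1 7
f 6 7 3
f 7 1 8
f 7 8 3
f 8 1 9
f 8 9 3
f 9 1 10
f 9 10 3
f 10 1 2
f 10 2 3
f 11 48 27
f 48 22 51
f 27 51 16
f 48 51 27
f 11 27 23
f 27 16 28
f 23 28 12
f 27 28 23
f 11 23 32
f 23 12 33
f 32 33 18
f 23 33 32
f 11 32 44
f 32 18 47
f 44 47 21
f 32 47 44
f 11 44 48
f 44 21 52
f 48 52 22
f 44 52 48
f 12 28 39
f 28 16 42
f 39 42 20
f 28 42 39
f 16 51 29
f 51 22 50
f 29 50 15
f 51 50 29
f 22 52 49
f 52 21 45
f 49 45 13
f 52 45 49
f 21 47 46
f 47 18 34
f 46 34 17
f 47 34 46
f 18 33 38
f 33 12 35
f 38 35 19
f 33 35 38
f 14 40 26
f 40 20 41
f 26 41 15
f 40 41 26
f 14 26 24
f 26 15 25
f 24 25 13
f 26 25 24
f 14 24 31
f 24 13 30
f 31 30 17
f 24 30 31
f 14 31 36
f 31 17 37
f 36 37 19
f 31 37 36
f 14 36 40
f 36 19 43
f 40 43 20
f 36 43 40
f 15 41 29
f 41 20 42
f 29 42 16
f 41 42 29
f 13 25 49
f 25 15 50
f 49 50 22
f 25 50 49
f 17 30 46
f 30 13 45
f 46 45 21
f 30 45 46
f 19 37 38
f 37 17 34
f 38 34 18
f 37 34 38
f 20 43 39
f 43 19 35
f 39 35 12
f 43 35 39
f 54 56 53
f 57 54 53
f 53 56 55
f 55 57 53
f 54 60 56
f 58 54 57
f 58 60 54
f 56 60 55
f 59 57 55
f 55 60 59
f 59 58 57
f 60 58 59



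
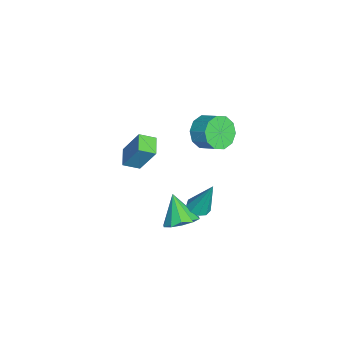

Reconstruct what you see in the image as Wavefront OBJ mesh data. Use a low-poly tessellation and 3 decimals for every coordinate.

v 3.088 1.795 0.82
v 3.553 2.215 0.615
v 3.312 2.525 2.82
v 3.147 2.41 0.589
v 2.713 2.317 0.672
v 2.454 1.98 0.824
v 2.493 1.556 0.975
v 2.809 1.244 1.053
v 3.256 1.19 1.023
v 3.625 1.419 0.898
v 3.742 1.824 0.737
v -4.147 1.601 0.055
v -3.599 1.85 -0.854
v -2.944 2.708 -0.223
v -3.493 2.459 0.685
v -4.144 2.245 -0.825
v -3.489 3.103 -0.194
v -4.69 2.394 -0.46
v -4.036 3.252 0.17
v -5.029 2.24 0.101
v -4.375 3.098 0.732
v -5.032 1.842 0.645
v -4.377 2.7 1.275
v -4.696 1.352 0.963
v -4.041 2.21 1.594
v -4.151 0.957 0.934
v -3.496 1.815 1.565
v -3.604 0.808 0.57
v -2.95 1.666 1.2
v -3.265 0.962 0.008
v -2.611 1.82 0.639
v -3.263 1.36 -0.535
v -2.608 2.218 0.095
v 2.091 0.851 -1.665
v 2.898 0.96 -1.084
v 1.149 0.309 -0.255
v 2.589 1.495 -1.085
v 2.09 1.784 -1.307
v 1.591 1.717 -1.667
v 1.284 1.318 -2.025
v 1.285 0.741 -2.246
v 1.593 0.206 -2.245
v 2.092 -0.083 -2.022
v 2.591 -0.016 -1.663
v 2.898 0.383 -1.305
v -1.8 -2.589 0.43
v -1.397 -1.683 2.202
v -1.99 -1.689 0.013
v -1.587 -0.783 1.785
v -0.713 -2.497 0.135
v -0.31 -1.591 1.907
v -0.903 -1.597 -0.282
v -0.5 -0.691 1.49
f 2 1 4
f 2 4 3
f 4 1 5
f 4 5 3
f 5 1 6
f 5 6 3
f 6 1 7
f 6 7 3
f 7 1 8
f 7 8 3
f 8 1 9
f 8 9 3
f 9 1 10
f 9 10 3
f 10 1 11
f 10 11 3
f 11 1 2
f 11 2 3
f 13 12 16
f 13 16 14
f 14 16 17
f 14 17 15
f 16 12 18
f 16 18 17
f 17 18 19
f 17 19 15
f 18 12 20
f 18 20 19
f 19 20 21
f 19 21 15
f 20 12 22
f 20 22 21
f 21 22 23
f 21 23 15
f 22 12 24
f 22 24 23
f 23 24 25
f 23 25 15
f 24 12 26
f 24 26 25
f 25 26 27
f 25 27 15
f 26 12 28
f 26 28 27
f 27 28 29
f 27 29 15
f 28 12 30
f 28 30 29
f 29 30 31
f 29 31 15
f 30 12 32
f 30 32 31
f 31 32 33
f 31 33 15
f 32 12 13
f 32 13 33
f 33 13 14
f 33 14 15
f 35 34 37
f 35 37 36
f 37 34 38
f 37 38 36
f 38 34 39
f 38 39 36
f 39 34 40
f 39 40 36
f 40 34 41
f 40 41 36
f 41 34 42
f 41 42 36
f 42 34 43
f 42 43 36
f 43 34 44
f 43 44 36
f 44 34 45
f 44 45 36
f 45 34 35
f 45 35 36
f 47 49 46
f 50 47 46
f 46 49 48
f 48 50 46
f 47 53 49
f 51 47 50
f 51 53 47
f 49 53 48
f 52 50 48
f 48 53 52
f 52 51 50
f 53 51 52



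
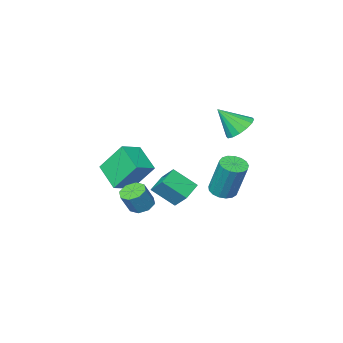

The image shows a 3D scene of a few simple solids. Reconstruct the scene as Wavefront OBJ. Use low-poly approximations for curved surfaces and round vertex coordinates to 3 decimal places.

v -1.953 1.875 -1.365
v -1.436 2.336 -1.52
v -1.53 3.126 0.509
v -2.047 2.665 0.665
v -1.721 2.503 -1.599
v -1.815 3.294 0.431
v -2.059 2.527 -1.624
v -2.153 3.318 0.406
v -2.373 2.402 -1.589
v -2.467 3.192 0.44
v -2.59 2.155 -1.503
v -2.684 2.946 0.526
v -2.662 1.845 -1.386
v -2.756 2.635 0.644
v -2.571 1.541 -1.263
v -2.665 2.331 0.766
v -2.339 1.314 -1.164
v -2.433 2.104 0.865
v -2.018 1.215 -1.111
v -2.112 2.005 0.919
v -1.682 1.267 -1.116
v -1.776 2.058 0.914
v -1.409 1.459 -1.178
v -1.503 2.25 0.852
v -1.26 1.746 -1.282
v -1.354 2.536 0.747
v -1.27 2.062 -1.406
v -1.363 2.853 0.623
v -3.089 1.556 2.354
v -2.547 1.206 1.77
v -2.211 0.924 3.546
v -2.375 1.613 1.859
v -2.395 2.004 2.081
v -2.6 2.276 2.376
v -2.936 2.354 2.665
v -3.313 2.219 2.87
v -3.63 1.906 2.938
v -3.802 1.5 2.849
v -3.783 1.108 2.627
v -3.577 0.837 2.332
v -3.241 0.758 2.043
v -2.864 0.893 1.837
v 0.627 -3.659 -1.527
v -0.127 -2.754 0.052
v 0.661 -2.195 -2.35
v -0.094 -1.29 -0.772
v 1.754 -3.45 -1.108
v 0.999 -2.545 0.47
v 1.787 -1.986 -1.932
v 1.033 -1.081 -0.353
v 1.178 -0.349 -2.494
v 1.626 0.099 -2.767
v 2.191 0.197 -1.679
v 1.742 -0.251 -1.406
v 1.199 0.336 -2.567
v 1.764 0.435 -1.479
v 0.76 0.173 -2.325
v 1.324 0.271 -1.236
v 0.565 -0.297 -2.181
v 1.13 -0.198 -1.093
v 0.729 -0.797 -2.221
v 1.294 -0.699 -1.133
v 1.156 -1.035 -2.421
v 1.721 -0.936 -1.333
v 1.596 -0.871 -2.664
v 2.16 -0.773 -1.575
v 1.79 -0.402 -2.807
v 2.355 -0.303 -1.719
v -3.002 -3.198 -4.034
v -3.129 -2.283 -3.133
v -2.032 -2.651 -4.452
v -2.158 -1.737 -3.551
v -2.102 -4.043 -3.049
v -2.228 -3.129 -2.148
v -1.131 -3.497 -3.467
v -1.258 -2.582 -2.566
f 2 1 5
f 2 5 3
f 3 5 6
f 3 6 4
f 5 1 7
f 5 7 6
f 6 7 8
f 6 8 4
f 7 1 9
f 7 9 8
f 8 9 10
f 8 10 4
f 9 1 11
f 9 11 10
f 10 11 12
f 10 12 4
f 11 1 13
f 11 13 12
f 12 13 14
f 12 14 4
f 13 1 15
f 13 15 14
f 14 15 16
f 14 16 4
f 15 1 17
f 15 17 16
f 16 17 18
f 16 18 4
f 17 1 19
f 17 19 18
f 18 19 20
f 18 20 4
f 19 1 21
f 19 21 20
f 20 21 22
f 20 22 4
f 21 1 23
f 21 23 22
f 22 23 24
f 22 24 4
f 23 1 25
f 23 25 24
f 24 25 26
f 24 26 4
f 25 1 27
f 25 27 26
f 26 27 28
f 26 28 4
f 27 1 2
f 27 2 28
f 28 2 3
f 28 3 4
f 30 29 32
f 30 32 31
f 32 29 33
f 32 33 31
f 33 29 34
f 33 34 31
f 34 29 35
f 34 35 31
f 35 29 36
f 35 36 31
f 36 29 37
f 36 37 31
f 37 29 38
f 37 38 31
f 38 29 39
f 38 39 31
f 39 29 40
f 39 40 31
f 40 29 41
f 40 41 31
f 41 29 42
f 41 42 31
f 42 29 30
f 42 30 31
f 44 46 43
f 47 44 43
f 43 46 45
f 45 47 43
f 44 50 46
f 48 44 47
f 48 50 44
f 46 50 45
f 49 47 45
f 45 50 49
f 49 48 47
f 50 48 49
f 52 51 55
f 52 55 53
f 53 55 56
f 53 56 54
f 55 51 57
f 55 57 56
f 56 57 58
f 56 58 54
f 57 51 59
f 57 59 58
f 58 59 60
f 58 60 54
f 59 51 61
f 59 61 60
f 60 61 62
f 60 62 54
f 61 51 63
f 61 63 62
f 62 63 64
f 62 64 54
f 63 51 65
f 63 65 64
f 64 65 66
f 64 66 54
f 65 51 67
f 65 67 66
f 66 67 68
f 66 68 54
f 67 51 52
f 67 52 68
f 68 52 53
f 68 53 54
f 70 72 69
f 73 70 69
f 69 72 71
f 71 73 69
f 70 76 72
f 74 70 73
f 74 76 70
f 72 76 71
f 75 73 71
f 71 76 75
f 75 74 73
f 76 74 75



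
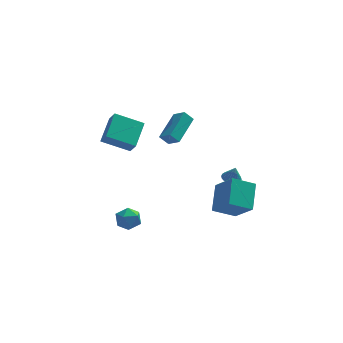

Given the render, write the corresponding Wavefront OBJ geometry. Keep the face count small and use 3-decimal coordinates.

v -3.08 -2.656 -1.064
v -2.648 -3.36 -0.817
v -4.112 -2.98 -0.183
v -3.68 -3.684 0.064
v -3.385 -2.902 0.275
v -2.747 -2.702 -0.27
v -4.013 -3.638 -0.73
v -3.375 -3.438 -1.275
v -3.225 -3.967 -0.611
v -2.837 -3.512 0.01
v -3.923 -2.828 -1.01
v -3.535 -2.373 -0.389
v -3.176 3.269 0.961
v -4.986 3.407 1.802
v -2.615 4.96 1.891
v -4.425 5.099 2.731
v -2.835 2.701 1.789
v -4.645 2.84 2.629
v -2.274 4.393 2.718
v -4.084 4.531 3.559
v -1.44 1.766 3.224
v -0.806 1.181 3.786
v -0.51 3.56 4.043
v 0.124 2.975 4.605
v -0.884 1.765 2.595
v -0.25 1.18 3.157
v 0.046 3.559 3.414
v 0.68 2.974 3.976
v 1.459 -3.771 0.56
v 1.734 -2.199 1.628
v 2.841 -3.533 -0.146
v 3.116 -1.961 0.922
v 2.364 -4.879 1.958
v 2.639 -3.307 3.026
v 3.746 -4.641 1.252
v 4.021 -3.069 2.32
v 2.797 -0.292 0.889
v 3.376 -0.095 0.789
v 3.023 -0.448 1.891
v 3.265 0.112 0.846
v 3.083 0.258 0.91
v 2.857 0.32 0.97
v 2.622 0.289 1.018
v 2.414 0.169 1.047
v 2.264 -0.02 1.051
v 2.195 -0.251 1.031
v 2.217 -0.488 0.989
v 2.328 -0.695 0.931
v 2.511 -0.841 0.867
v 2.736 -0.903 0.807
v 2.971 -0.872 0.759
v 3.18 -0.753 0.73
v 3.33 -0.563 0.726
v 3.399 -0.332 0.746
f 1 12 6
f 1 6 2
f 1 2 8
f 1 8 11
f 1 11 12
f 2 6 10
f 6 12 5
f 12 11 3
f 11 8 7
f 8 2 9
f 4 10 5
f 4 5 3
f 4 3 7
f 4 7 9
f 4 9 10
f 5 10 6
f 3 5 12
f 7 3 11
f 9 7 8
f 10 9 2
f 14 16 13
f 17 14 13
f 13 16 15
f 15 17 13
f 14 20 16
f 18 14 17
f 18 20 14
f 16 20 15
f 19 17 15
f 15 20 19
f 19 18 17
f 20 18 19
f 22 24 21
f 25 22 21
f 21 24 23
f 23 25 21
f 22 28 24
f 26 22 25
f 26 28 22
f 24 28 23
f 27 25 23
f 23 28 27
f 27 26 25
f 28 26 27
f 30 32 29
f 33 30 29
f 29 32 31
f 31 33 29
f 30 36 32
f 34 30 33
f 34 36 30
f 32 36 31
f 35 33 31
f 31 36 35
f 35 34 33
f 36 34 35
f 38 37 40
f 38 40 39
f 40 37 41
f 40 41 39
f 41 37 42
f 41 42 39
f 42 37 43
f 42 43 39
f 43 37 44
f 43 44 39
f 44 37 45
f 44 45 39
f 45 37 46
f 45 46 39
f 46 37 47
f 46 47 39
f 47 37 48
f 47 48 39
f 48 37 49
f 48 49 39
f 49 37 50
f 49 50 39
f 50 37 51
f 50 51 39
f 51 37 52
f 51 52 39
f 52 37 53
f 52 53 39
f 53 37 54
f 53 54 39
f 54 37 38
f 54 38 39



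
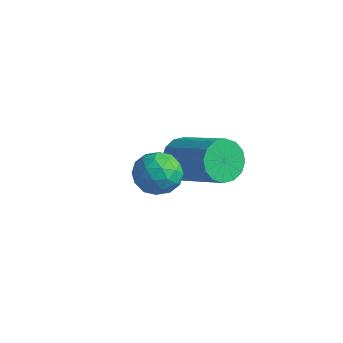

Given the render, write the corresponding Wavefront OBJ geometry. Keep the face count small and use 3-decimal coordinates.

v -1.556 0.701 2.751
v -0.891 1.158 2.819
v -0.909 -0.318 3.261
v -0.244 0.139 3.329
v -0.886 0.287 3.798
v -1.287 0.917 3.483
v -0.513 -0.077 2.597
v -0.914 0.553 2.282
v -0.247 0.677 2.724
v -0.477 0.902 3.466
v -1.323 -0.062 2.614
v -1.553 0.163 3.356
v -1.281 1.019 2.74
v -0.519 -0.179 3.34
v -0.897 -0.092 3.616
v -0.506 0.177 3.655
v -1.513 0.877 3.131
v -1.122 1.146 3.171
v -1.119 0.634 3.746
v -0.678 -0.306 2.909
v -0.287 -0.037 2.949
v -1.294 0.663 2.425
v -0.903 0.932 2.464
v -0.681 0.206 2.334
v -0.511 1.005 2.724
v -0.13 0.406 3.024
v -0.289 0.279 2.593
v -0.524 0.649 2.408
v -0.646 1.137 3.161
v -0.266 0.538 3.46
v -0.644 0.625 3.736
v -0.879 0.995 3.551
v -0.268 0.855 3.105
v -1.534 0.302 2.62
v -1.154 -0.297 2.919
v -0.921 -0.155 2.529
v -1.156 0.215 2.344
v -1.67 0.434 3.056
v -1.289 -0.165 3.356
v -1.276 0.191 3.672
v -1.511 0.561 3.487
v -1.532 -0.015 2.975
v -3.096 3.983 0.188
v -2.767 3.559 -0.446
v -0.916 3.433 0.599
v -1.244 3.857 1.232
v -2.689 3.972 -0.536
v -0.837 3.845 0.509
v -2.719 4.387 -0.432
v -0.867 4.261 0.613
v -2.85 4.695 -0.162
v -0.998 4.568 0.883
v -3.047 4.812 0.202
v -1.196 4.685 1.247
v -3.257 4.706 0.561
v -1.406 4.58 1.606
v -3.424 4.407 0.821
v -1.573 4.281 1.866
v -3.503 3.995 0.911
v -1.651 3.868 1.956
v -3.473 3.579 0.807
v -1.621 3.453 1.852
v -3.342 3.272 0.537
v -1.49 3.145 1.582
v -3.144 3.155 0.173
v -1.293 3.028 1.218
v -2.934 3.26 -0.186
v -1.083 3.134 0.859
f 1 38 17
f 38 12 41
f 17 41 6
f 38 41 17
f 1 17 13
f 17 6 18
f 13 18 2
f 17 18 13
f 1 13 22
f 13 2 23
f 22 23 8
f 13 23 22
f 1 22 34
f 22 8 37
f 34 37 11
f 22 37 34
f 1 34 38
f 34 11 42
f 38 42 12
f 34 42 38
f 2 18 29
f 18 6 32
f 29 32 10
f 18 32 29
f 6 41 19
f 41 12 40
f 19 40 5
f 41 40 19
f 12 42 39
f 42 11 35
f 39 35 3
f 42 35 39
f 11 37 36
f 37 8 24
f 36 24 7
f 37 24 36
f 8 23 28
f 23 2 25
f 28 25 9
f 23 25 28
f 4 30 16
f 30 10 31
f 16 31 5
f 30 31 16
f 4 16 14
f 16 5 15
f 14 15 3
f 16 15 14
f 4 14 21
f 14 3 20
f 21 20 7
f 14 20 21
f 4 21 26
f 21 7 27
f 26 27 9
f 21 27 26
f 4 26 30
f 26 9 33
f 30 33 10
f 26 33 30
f 5 31 19
f 31 10 32
f 19 32 6
f 31 32 19
f 3 15 39
f 15 5 40
f 39 40 12
f 15 40 39
f 7 20 36
f 20 3 35
f 36 35 11
f 20 35 36
f 9 27 28
f 27 7 24
f 28 24 8
f 27 24 28
f 10 33 29
f 33 9 25
f 29 25 2
f 33 25 29
f 44 43 47
f 44 47 45
f 45 47 48
f 45 48 46
f 47 43 49
f 47 49 48
f 48 49 50
f 48 50 46
f 49 43 51
f 49 51 50
f 50 51 52
f 50 52 46
f 51 43 53
f 51 53 52
f 52 53 54
f 52 54 46
f 53 43 55
f 53 55 54
f 54 55 56
f 54 56 46
f 55 43 57
f 55 57 56
f 56 57 58
f 56 58 46
f 57 43 59
f 57 59 58
f 58 59 60
f 58 60 46
f 59 43 61
f 59 61 60
f 60 61 62
f 60 62 46
f 61 43 63
f 61 63 62
f 62 63 64
f 62 64 46
f 63 43 65
f 63 65 64
f 64 65 66
f 64 66 46
f 65 43 67
f 65 67 66
f 66 67 68
f 66 68 46
f 67 43 44
f 67 44 68
f 68 44 45
f 68 45 46



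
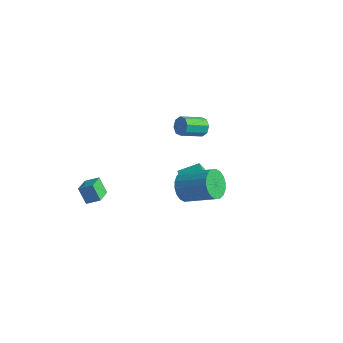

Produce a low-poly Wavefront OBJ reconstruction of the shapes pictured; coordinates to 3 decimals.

v 0.516 0.038 0.515
v 0.526 -0.753 1.951
v -0.501 0.813 0.949
v -0.49 0.022 2.385
v 1.43 0.958 1.015
v 1.441 0.167 2.451
v 0.414 1.733 1.449
v 0.424 0.942 2.885
v -4.252 -4.617 2.482
v -3.494 -4.238 2.933
v -4.57 -3.542 2.114
v -3.812 -3.163 2.565
v -3.608 -4.757 1.515
v -2.85 -4.378 1.966
v -3.926 -3.682 1.147
v -3.168 -3.303 1.598
v 0.856 -1.242 2.736
v 1.181 -0.716 1.938
v 3.049 -0.312 2.965
v 2.724 -0.838 3.764
v 0.976 -0.403 2.187
v 2.845 0.001 3.214
v 0.748 -0.256 2.545
v 2.616 0.148 3.572
v 0.54 -0.305 2.941
v 2.409 0.1 3.968
v 0.396 -0.539 3.296
v 2.264 -0.134 4.324
v 0.342 -0.912 3.541
v 2.21 -0.508 4.568
v 0.39 -1.351 3.626
v 2.259 -0.946 4.653
v 0.531 -1.768 3.535
v 2.399 -1.364 4.562
v 0.735 -2.081 3.286
v 2.604 -1.677 4.313
v 0.964 -2.228 2.928
v 2.832 -1.824 3.955
v 1.171 -2.18 2.532
v 3.04 -1.775 3.559
v 1.316 -1.946 2.176
v 3.184 -1.541 3.204
v 1.37 -1.572 1.932
v 3.238 -1.168 2.959
v 1.321 -1.134 1.847
v 3.19 -0.729 2.874
v -1.796 4.62 2.159
v -1.486 4.197 1.726
v -2.194 2.918 2.467
v -2.504 3.34 2.901
v -1.202 4.288 2.153
v -1.911 3.008 2.894
v -1.267 4.573 2.584
v -1.975 3.293 3.325
v -1.641 4.885 2.766
v -2.349 3.606 3.507
v -2.106 5.042 2.593
v -2.814 3.763 3.334
v -2.389 4.952 2.166
v -3.098 3.672 2.907
v -2.325 4.667 1.735
v -3.033 3.387 2.476
v -1.951 4.354 1.553
v -2.659 3.075 2.294
f 2 4 1
f 5 2 1
f 1 4 3
f 3 5 1
f 2 8 4
f 6 2 5
f 6 8 2
f 4 8 3
f 7 5 3
f 3 8 7
f 7 6 5
f 8 6 7
f 10 12 9
f 13 10 9
f 9 12 11
f 11 13 9
f 10 16 12
f 14 10 13
f 14 16 10
f 12 16 11
f 15 13 11
f 11 16 15
f 15 14 13
f 16 14 15
f 18 17 21
f 18 21 19
f 19 21 22
f 19 22 20
f 21 17 23
f 21 23 22
f 22 23 24
f 22 24 20
f 23 17 25
f 23 25 24
f 24 25 26
f 24 26 20
f 25 17 27
f 25 27 26
f 26 27 28
f 26 28 20
f 27 17 29
f 27 29 28
f 28 29 30
f 28 30 20
f 29 17 31
f 29 31 30
f 30 31 32
f 30 32 20
f 31 17 33
f 31 33 32
f 32 33 34
f 32 34 20
f 33 17 35
f 33 35 34
f 34 35 36
f 34 36 20
f 35 17 37
f 35 37 36
f 36 37 38
f 36 38 20
f 37 17 39
f 37 39 38
f 38 39 40
f 38 40 20
f 39 17 41
f 39 41 40
f 40 41 42
f 40 42 20
f 41 17 43
f 41 43 42
f 42 43 44
f 42 44 20
f 43 17 45
f 43 45 44
f 44 45 46
f 44 46 20
f 45 17 18
f 45 18 46
f 46 18 19
f 46 19 20
f 48 47 51
f 48 51 49
f 49 51 52
f 49 52 50
f 51 47 53
f 51 53 52
f 52 53 54
f 52 54 50
f 53 47 55
f 53 55 54
f 54 55 56
f 54 56 50
f 55 47 57
f 55 57 56
f 56 57 58
f 56 58 50
f 57 47 59
f 57 59 58
f 58 59 60
f 58 60 50
f 59 47 61
f 59 61 60
f 60 61 62
f 60 62 50
f 61 47 63
f 61 63 62
f 62 63 64
f 62 64 50
f 63 47 48
f 63 48 64
f 64 48 49
f 64 49 50



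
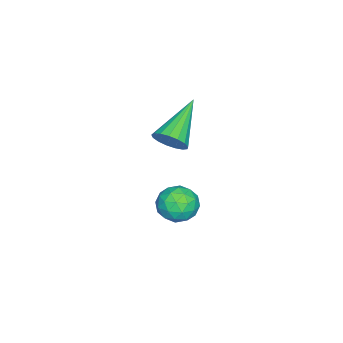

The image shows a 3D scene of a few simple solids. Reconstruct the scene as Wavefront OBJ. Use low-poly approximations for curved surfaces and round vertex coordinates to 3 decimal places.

v -2.696 -2.803 -0.977
v -2.051 -2.38 -0.816
v -2.269 -3.74 -0.224
v -1.624 -3.317 -0.063
v -2.325 -3.085 0.211
v -2.589 -2.505 -0.254
v -1.731 -3.615 -0.786
v -1.995 -3.035 -1.251
v -1.454 -2.881 -0.698
v -1.821 -2.554 -0.082
v -2.499 -3.566 -0.958
v -2.866 -3.239 -0.342
v -2.411 -2.509 -0.963
v -1.909 -3.611 -0.077
v -2.322 -3.474 0.084
v -1.942 -3.226 0.178
v -2.728 -2.583 -0.632
v -2.348 -2.334 -0.538
v -2.51 -2.749 0.066
v -1.972 -3.786 -0.502
v -1.592 -3.537 -0.408
v -2.378 -2.894 -1.218
v -1.998 -2.646 -1.124
v -1.81 -3.371 -1.106
v -1.681 -2.555 -0.799
v -1.43 -3.106 -0.356
v -1.492 -3.281 -0.781
v -1.648 -2.94 -1.054
v -1.897 -2.363 -0.437
v -1.646 -2.914 0.006
v -2.058 -2.777 0.167
v -2.213 -2.437 -0.106
v -1.546 -2.658 -0.367
v -2.674 -3.206 -1.046
v -2.423 -3.757 -0.603
v -2.107 -3.683 -0.934
v -2.262 -3.343 -1.207
v -2.89 -3.014 -0.684
v -2.639 -3.565 -0.241
v -2.672 -3.18 0.014
v -2.828 -2.839 -0.259
v -2.774 -3.462 -0.673
v -1.372 -3.016 3.275
v -1.074 -2.624 3.699
v -3.008 -2.844 4.265
v -1.184 -2.429 3.483
v -1.338 -2.369 3.22
v -1.499 -2.456 2.968
v -1.631 -2.672 2.787
v -1.704 -2.967 2.718
v -1.701 -3.272 2.776
v -1.622 -3.519 2.949
v -1.486 -3.651 3.196
v -1.324 -3.636 3.461
v -1.173 -3.48 3.683
v -1.068 -3.217 3.812
v -1.032 -2.909 3.818
f 1 38 17
f 38 12 41
f 17 41 6
f 38 41 17
f 1 17 13
f 17 6 18
f 13 18 2
f 17 18 13
f 1 13 22
f 13 2 23
f 22 23 8
f 13 23 22
f 1 22 34
f 22 8 37
f 34 37 11
f 22 37 34
f 1 34 38
f 34 11 42
f 38 42 12
f 34 42 38
f 2 18 29
f 18 6 32
f 29 32 10
f 18 32 29
f 6 41 19
f 41 12 40
f 19 40 5
f 41 40 19
f 12 42 39
f 42 11 35
f 39 35 3
f 42 35 39
f 11 37 36
f 37 8 24
f 36 24 7
f 37 24 36
f 8 23 28
f 23 2 25
f 28 25 9
f 23 25 28
f 4 30 16
f 30 10 31
f 16 31 5
f 30 31 16
f 4 16 14
f 16 5 15
f 14 15 3
f 16 15 14
f 4 14 21
f 14 3 20
f 21 20 7
f 14 20 21
f 4 21 26
f 21 7 27
f 26 27 9
f 21 27 26
f 4 26 30
f 26 9 33
f 30 33 10
f 26 33 30
f 5 31 19
f 31 10 32
f 19 32 6
f 31 32 19
f 3 15 39
f 15 5 40
f 39 40 12
f 15 40 39
f 7 20 36
f 20 3 35
f 36 35 11
f 20 35 36
f 9 27 28
f 27 7 24
f 28 24 8
f 27 24 28
f 10 33 29
f 33 9 25
f 29 25 2
f 33 25 29
f 44 43 46
f 44 46 45
f 46 43 47
f 46 47 45
f 47 43 48
f 47 48 45
f 48 43 49
f 48 49 45
f 49 43 50
f 49 50 45
f 50 43 51
f 50 51 45
f 51 43 52
f 51 52 45
f 52 43 53
f 52 53 45
f 53 43 54
f 53 54 45
f 54 43 55
f 54 55 45
f 55 43 56
f 55 56 45
f 56 43 57
f 56 57 45
f 57 43 44
f 57 44 45

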